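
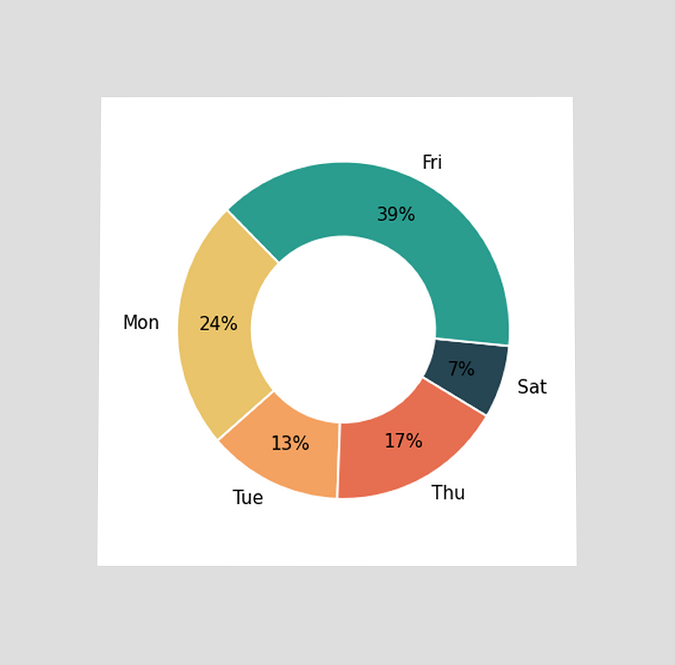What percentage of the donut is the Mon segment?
24%

The chart is viewed slightly from below. The Mon segment takes up 24% of the ring.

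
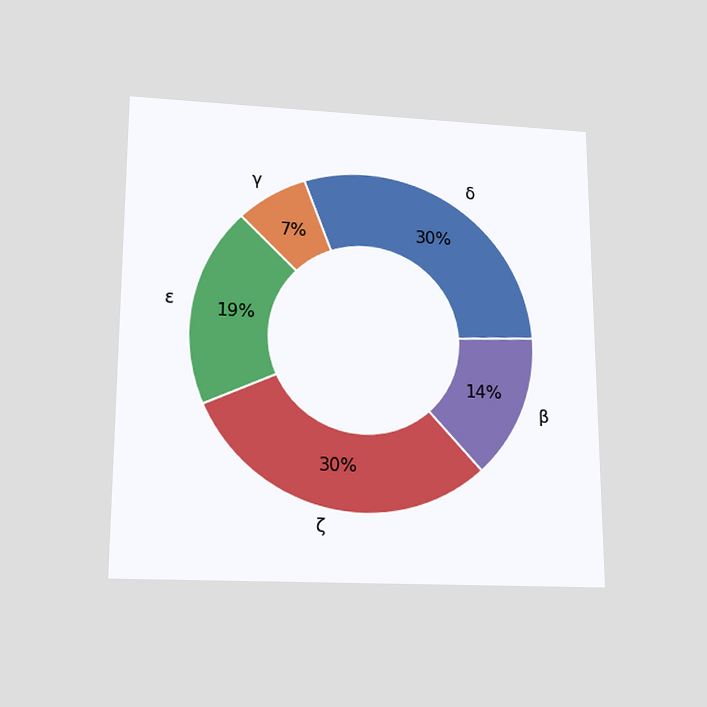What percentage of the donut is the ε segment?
The chart is viewed slightly from below. The ε segment takes up 19% of the ring.

19%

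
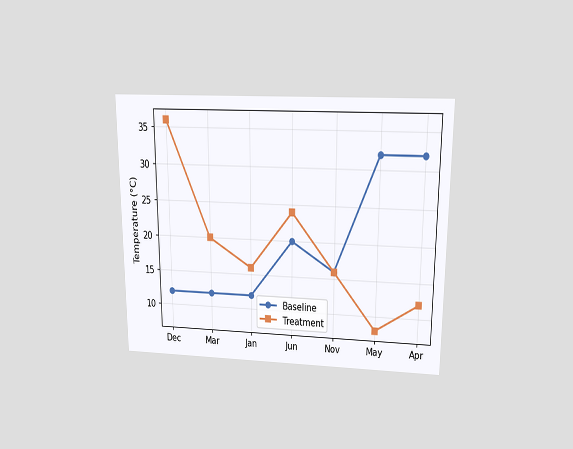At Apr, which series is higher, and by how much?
Baseline, by 20°C

The chart is viewed slightly from above. At Apr, Baseline sits above the other line by 20°C.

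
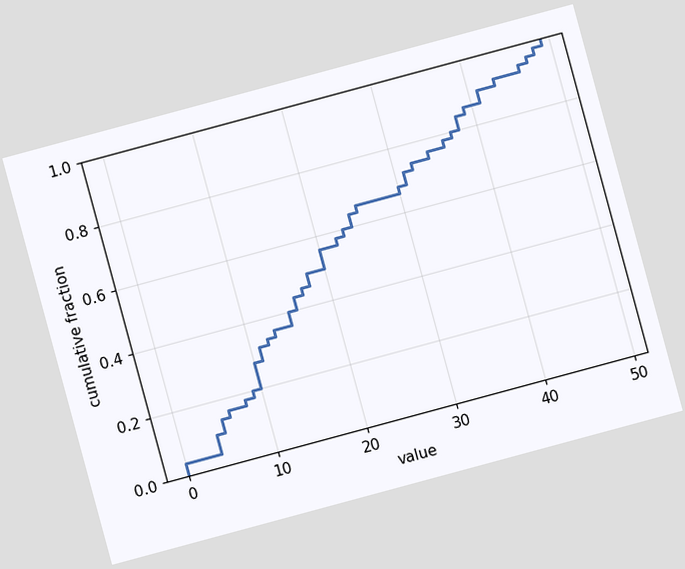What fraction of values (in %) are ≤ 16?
The chart is tilted about 15° counter-clockwise. At x=16 the ECDF step is at 44%.

44%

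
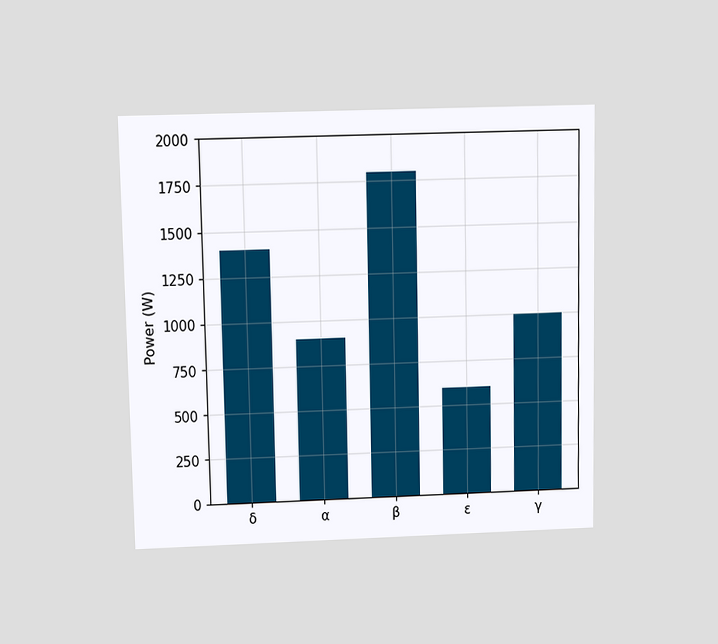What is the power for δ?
The chart is viewed slightly from above. Reading along the chart's y-axis, the δ bar reaches 1400W.

1400W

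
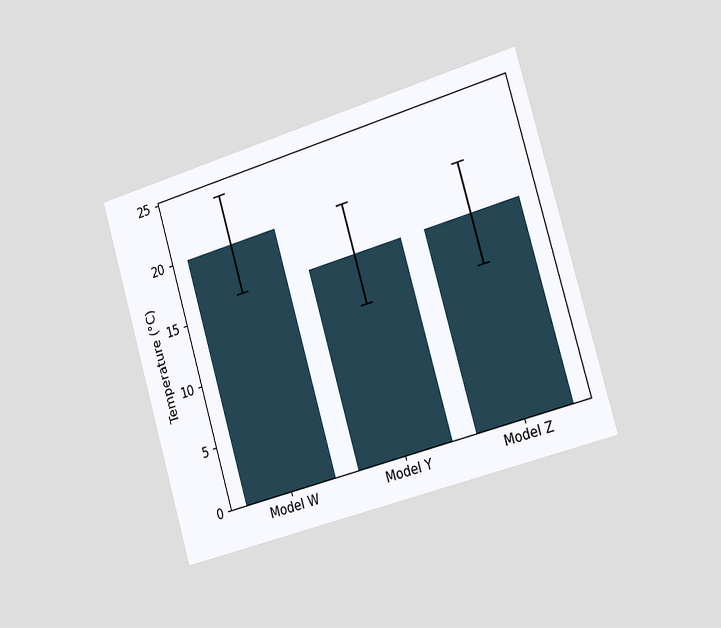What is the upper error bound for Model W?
24°C

The chart is tilted about 16° counter-clockwise and viewed slightly from the right. The Model W bar's upper whisker reaches 24°C.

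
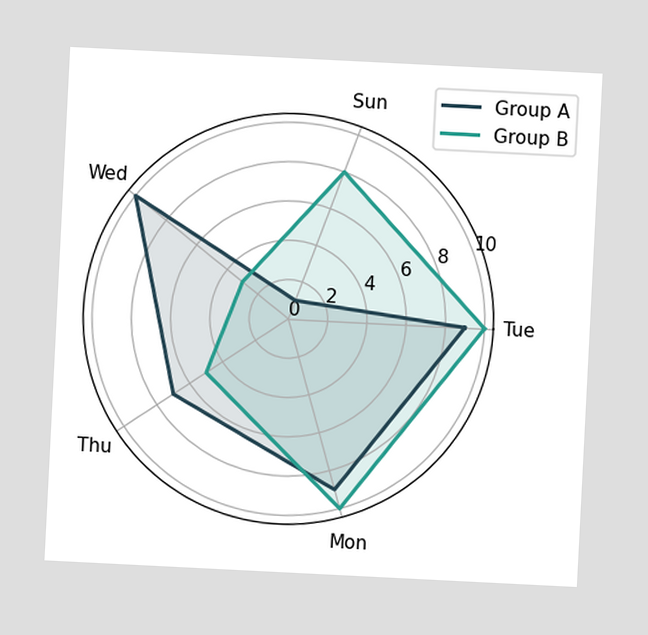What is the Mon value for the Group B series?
10

The chart is tilted about 3° clockwise. On the Mon axis, Group B reaches 10.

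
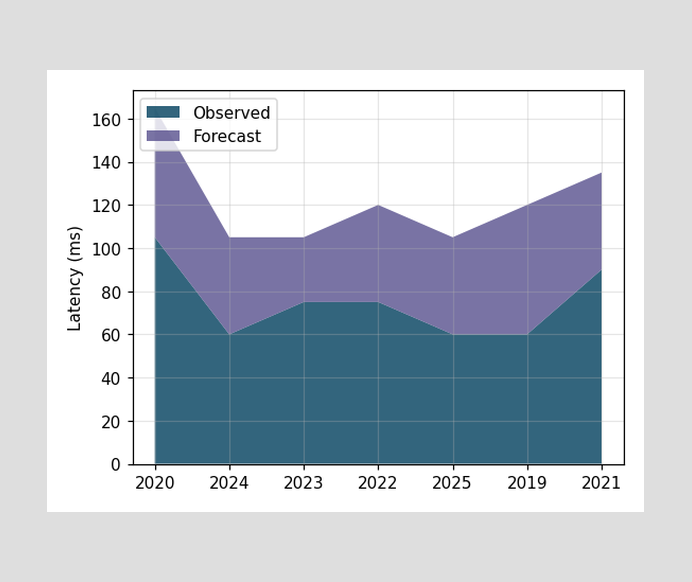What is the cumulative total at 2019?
120ms

The stacked total at 2019 reaches 120ms.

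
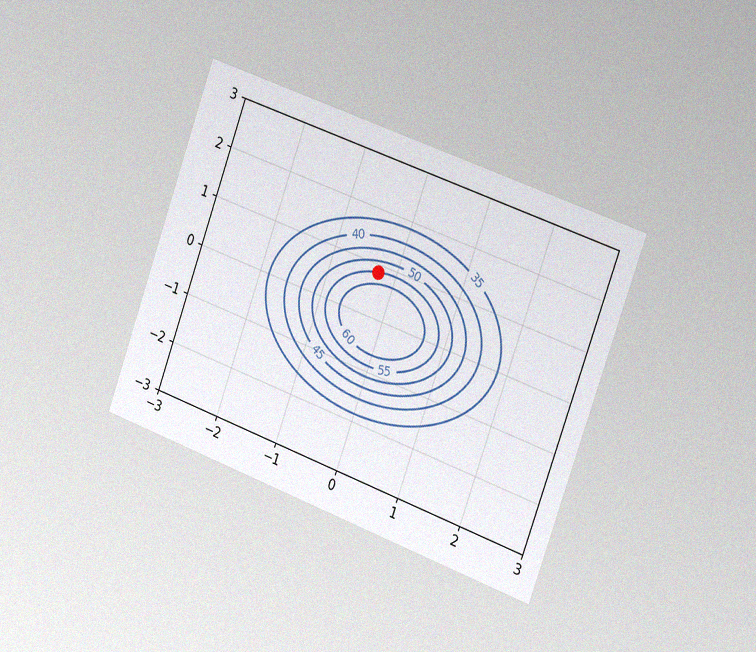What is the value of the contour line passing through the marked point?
The chart is tilted about 20° clockwise and viewed slightly from the right, with some photo noise. The marked point sits on the contour labelled 55.

55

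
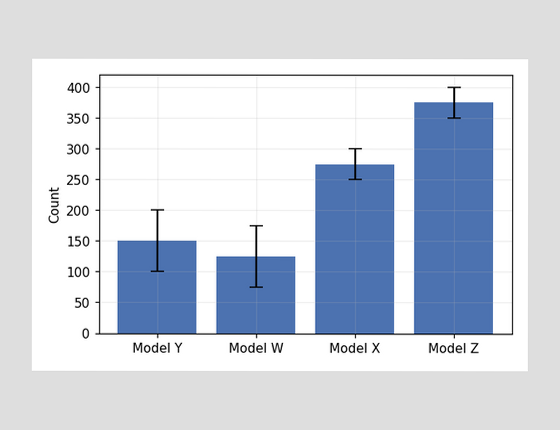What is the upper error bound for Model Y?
200

The Model Y bar's upper whisker reaches 200.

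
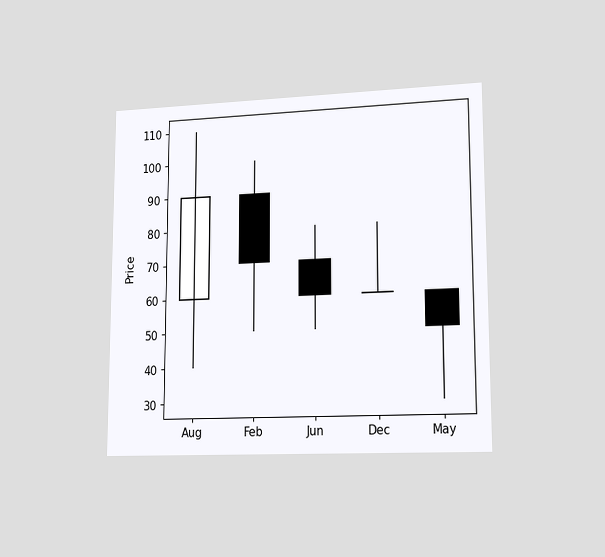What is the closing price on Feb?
70

The chart is viewed slightly from the right. The Feb candle closes at 70.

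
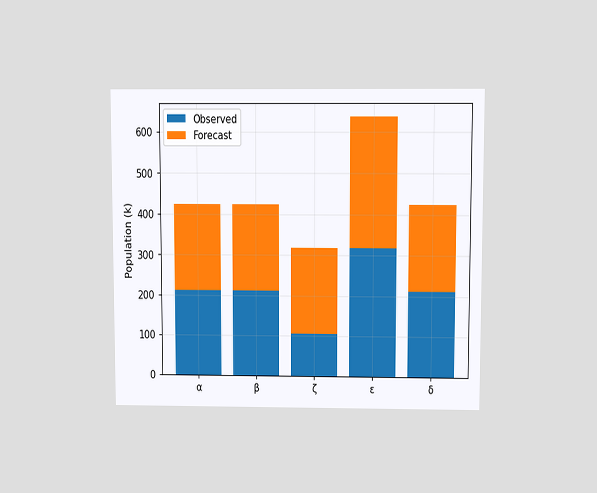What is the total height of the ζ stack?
318k

The chart is viewed slightly from above. The ζ stack's top reaches 318k on the y-axis.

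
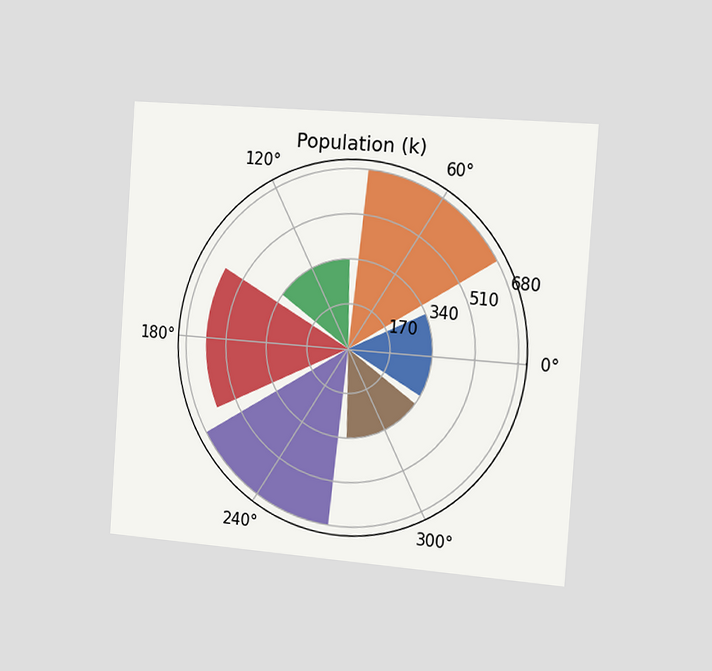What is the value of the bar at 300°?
340k

The chart is tilted about 4° clockwise and viewed slightly from the right. The bar at 300° reaches 340k on the radial axis.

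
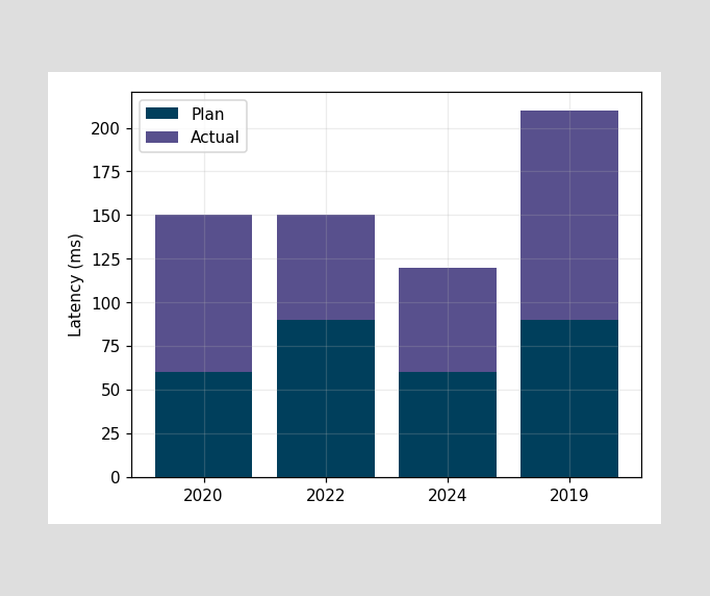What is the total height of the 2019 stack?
The 2019 stack's top reaches 210ms on the y-axis.

210ms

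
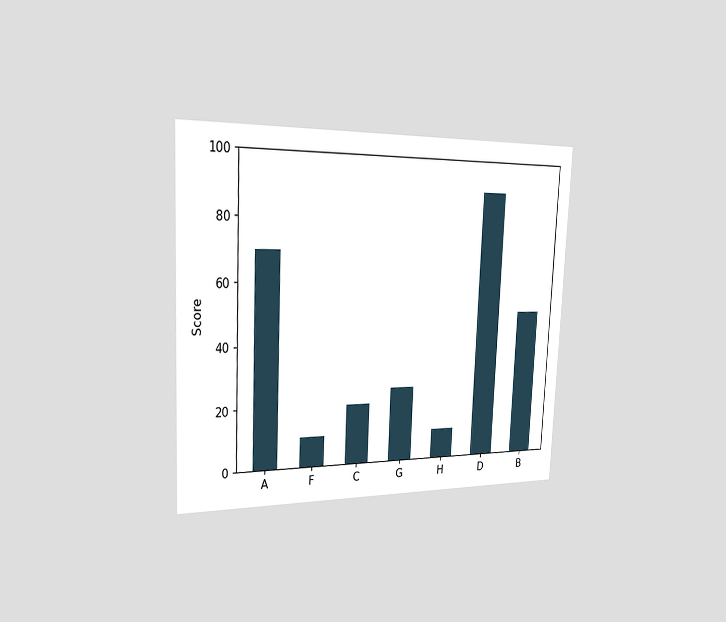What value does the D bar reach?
90

The chart is tilted about 3° clockwise and viewed slightly from the left. Reading along the chart's y-axis, the D bar reaches 90.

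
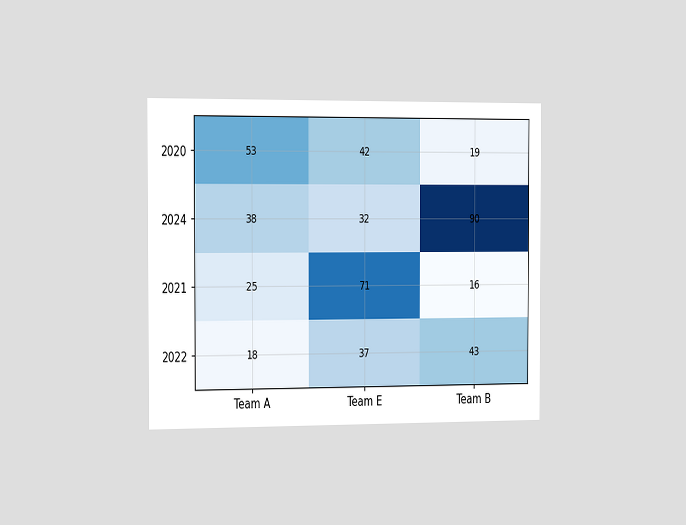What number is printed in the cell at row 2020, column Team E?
42

The chart is viewed slightly from the left. The (2020, Team E) cell reads 42.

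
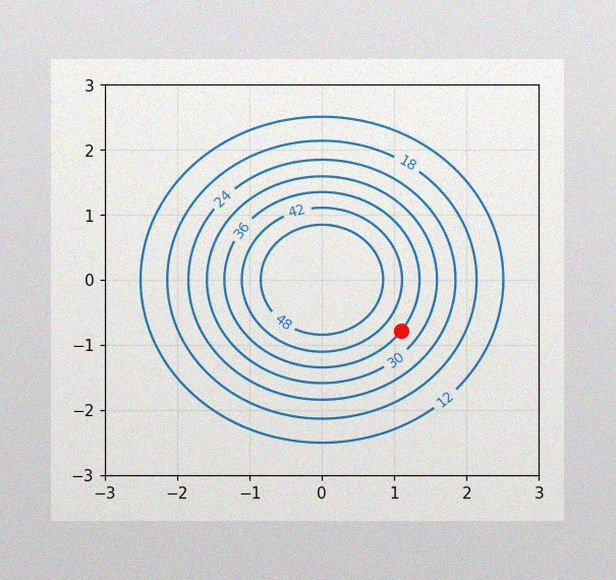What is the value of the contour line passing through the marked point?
The image has some photo noise and uneven lighting. The marked point sits on the contour labelled 36.

36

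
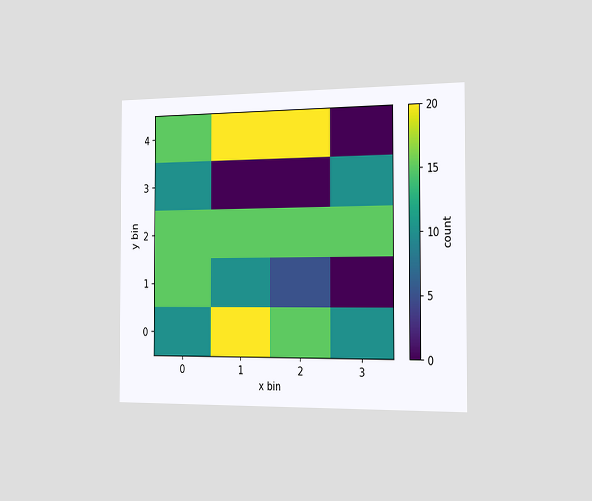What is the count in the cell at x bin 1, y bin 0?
20

The chart is viewed slightly from the right. Matching the cell (1, 0) against the colorbar gives 20.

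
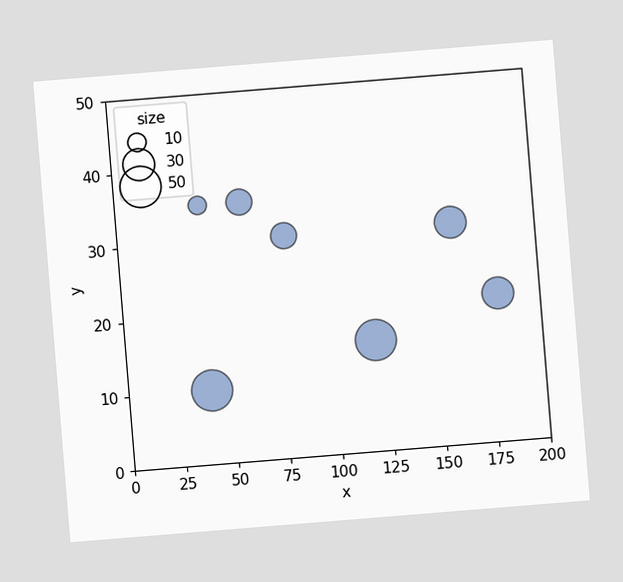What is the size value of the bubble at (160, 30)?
The chart is tilted about 5° counter-clockwise. Matching the bubble at (160, 30) against the size legend gives 30.

30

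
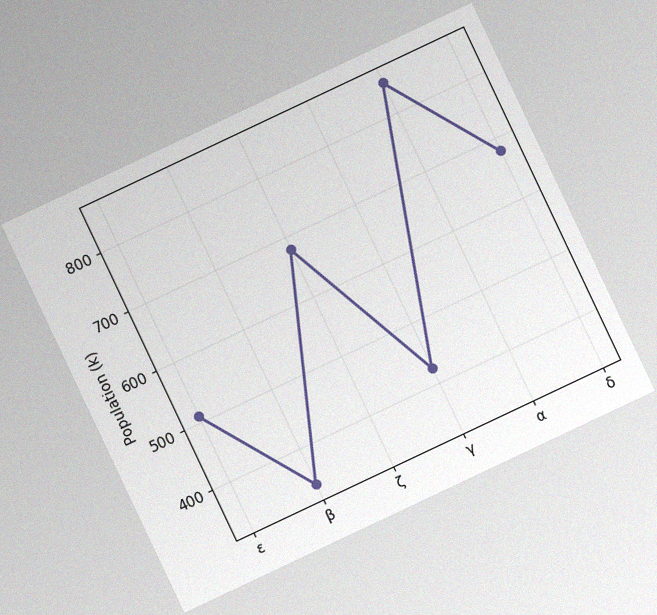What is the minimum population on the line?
The chart is tilted about 25° counter-clockwise, with some photo noise. The lowest point is at β, and reading across to the y-axis gives 340k.

340k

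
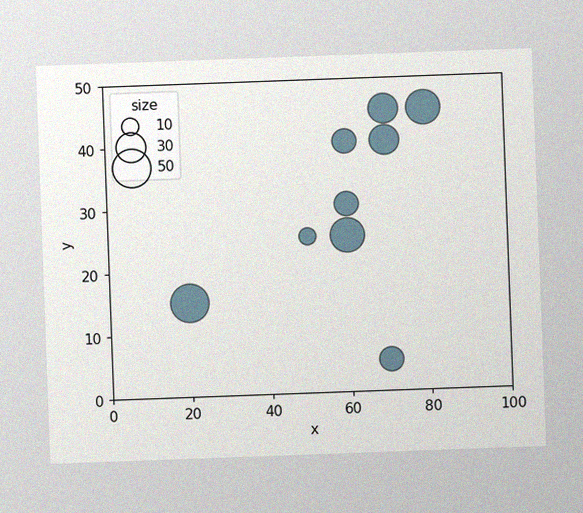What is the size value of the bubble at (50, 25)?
The chart is tilted about 2° counter-clockwise, with some photo noise. Matching the bubble at (50, 25) against the size legend gives 10.

10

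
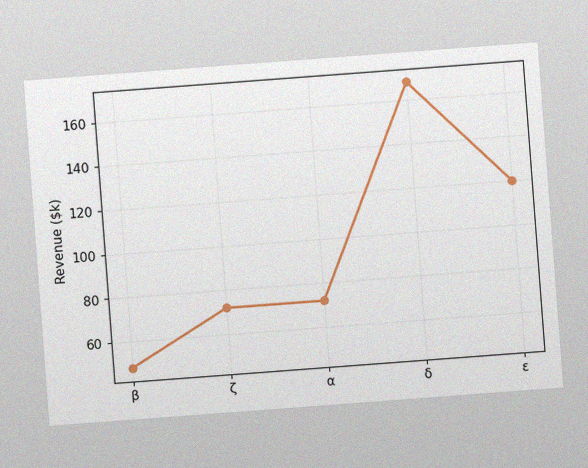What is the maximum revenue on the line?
The chart is tilted about 4° counter-clockwise, with some photo noise. The highest point is at δ, and reading across to the y-axis gives $168k.

$168k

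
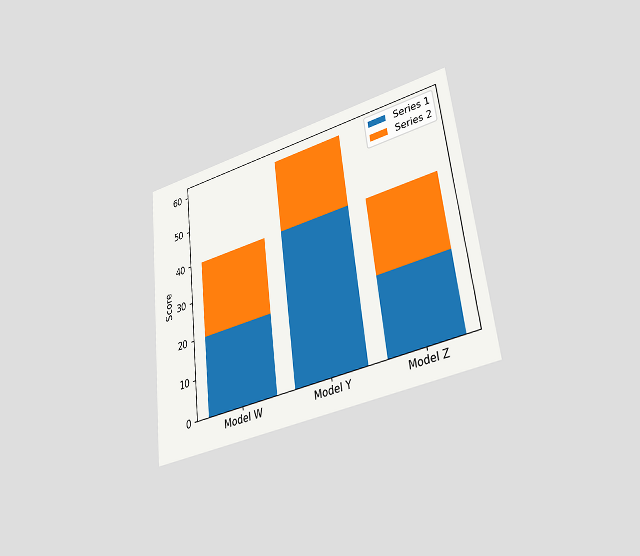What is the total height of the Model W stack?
40

The chart is tilted about 7° counter-clockwise and viewed at a slight angle. The Model W stack's top reaches 40 on the y-axis.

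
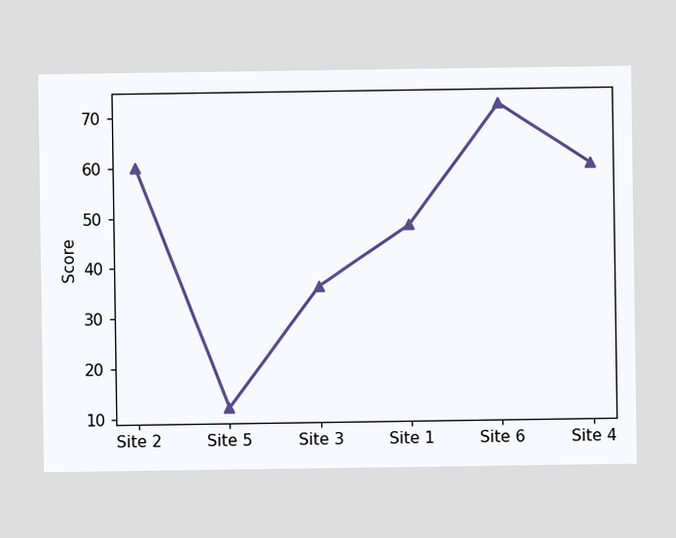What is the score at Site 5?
12

At Site 5, the line is at 12.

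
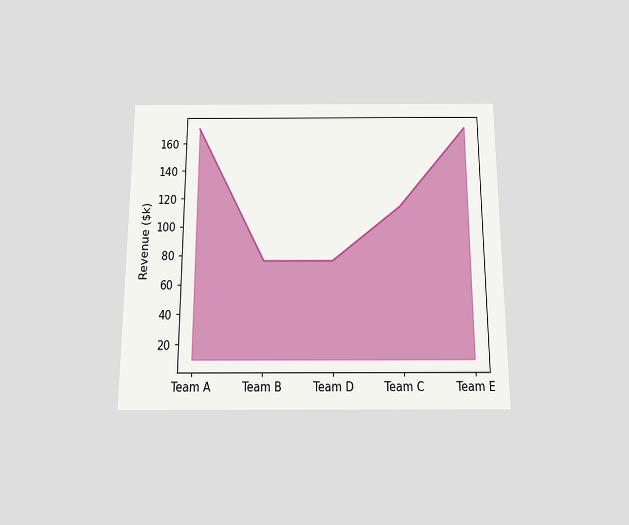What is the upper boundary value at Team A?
The chart is viewed slightly from below. At Team A the upper boundary is at $171k.

$171k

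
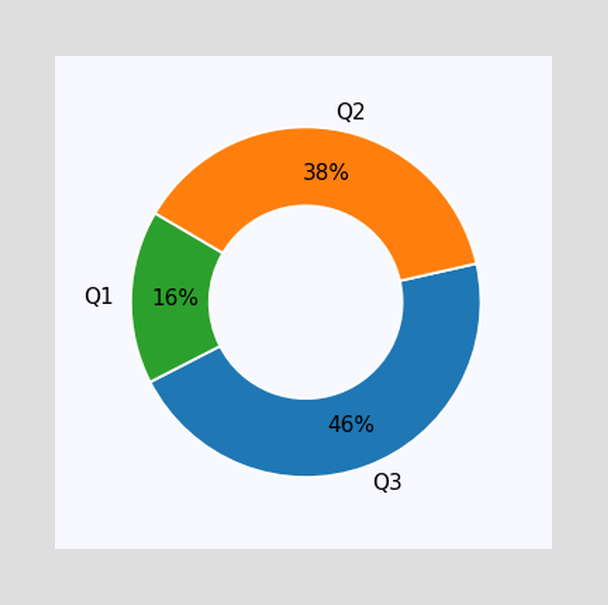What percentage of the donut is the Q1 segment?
The Q1 segment takes up 16% of the ring.

16%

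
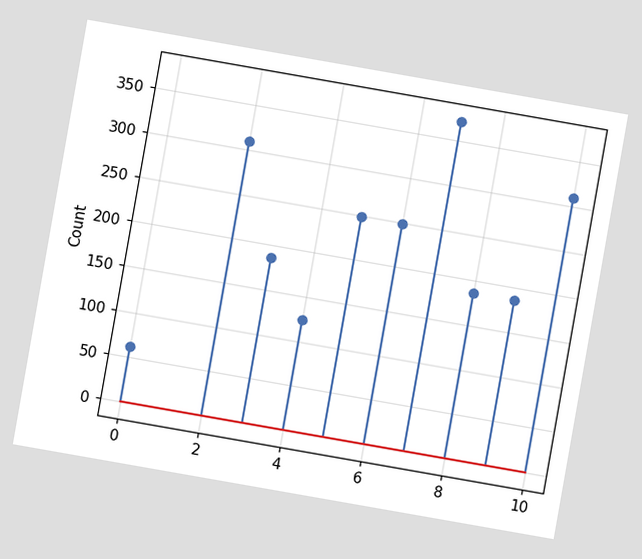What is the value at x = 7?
372

The chart is tilted about 10° clockwise. The stem at x=7 reaches 372.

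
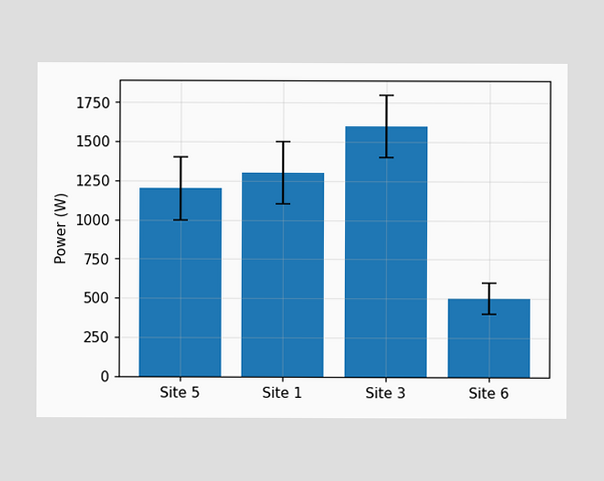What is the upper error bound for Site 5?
1400W

The Site 5 bar's upper whisker reaches 1400W.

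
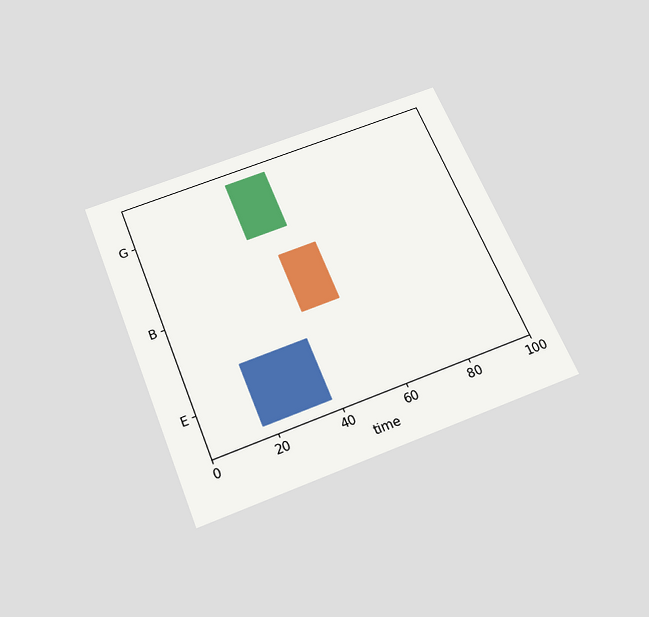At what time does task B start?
The chart is tilted about 22° counter-clockwise and viewed slightly from below. The B bar begins at t=40.

40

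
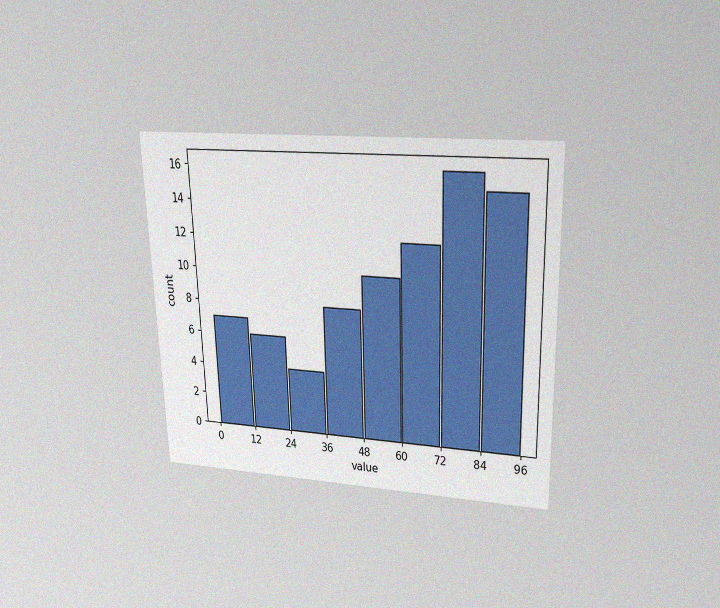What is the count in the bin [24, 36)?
The chart is viewed slightly from above, with some photo noise. The [24, 36) bin has height 4.

4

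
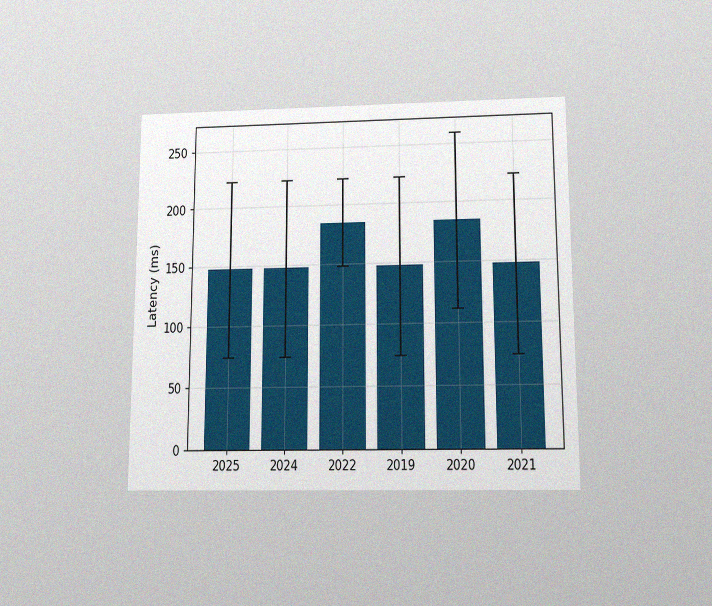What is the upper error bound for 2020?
259ms

The chart is viewed slightly from below, with some photo noise. The 2020 bar's upper whisker reaches 259ms.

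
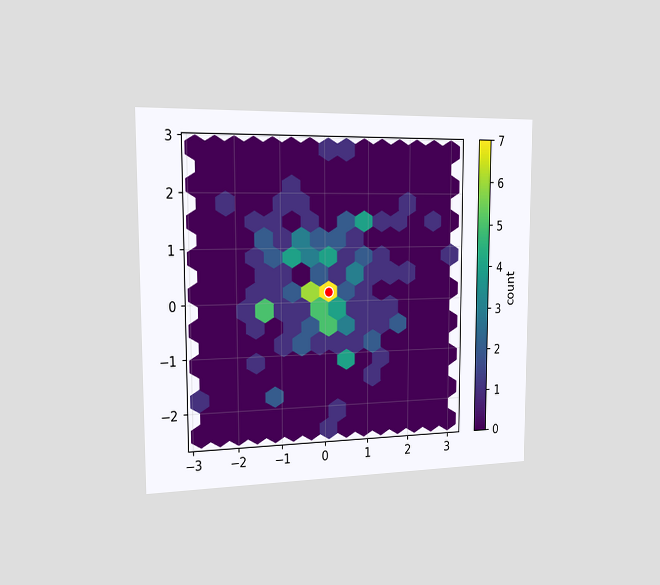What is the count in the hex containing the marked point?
7

The chart is viewed slightly from the left. The marked hex reads 7 on the colorbar.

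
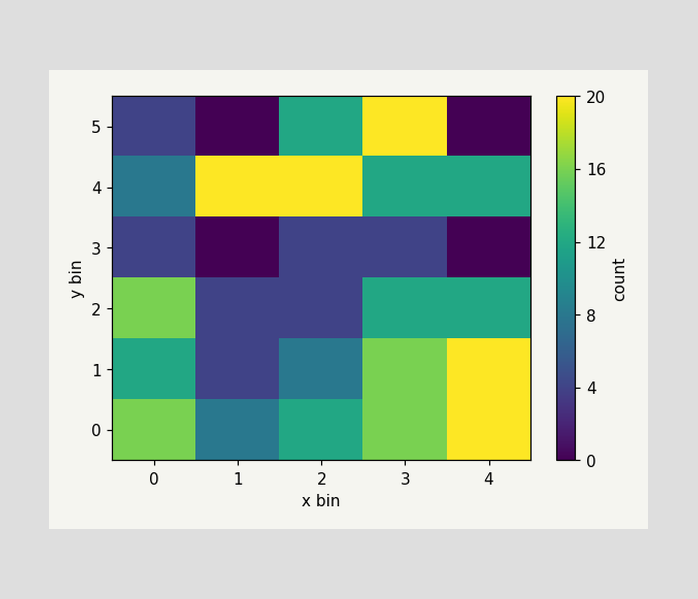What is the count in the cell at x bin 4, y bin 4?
Matching the cell (4, 4) against the colorbar gives 12.

12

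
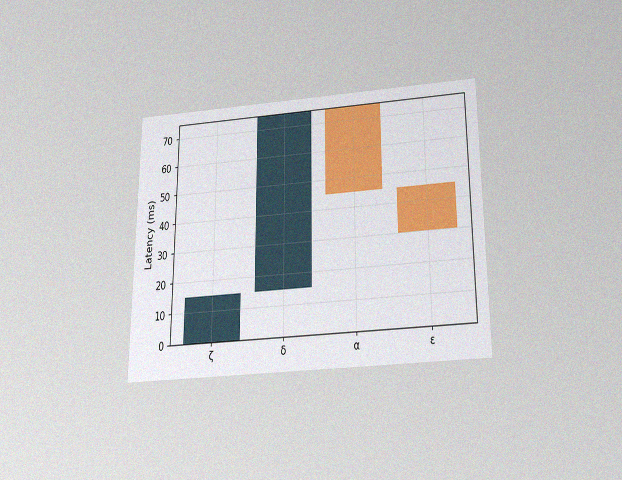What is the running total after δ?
The chart is viewed slightly from below, with some photo noise. After δ the running total reaches 75ms.

75ms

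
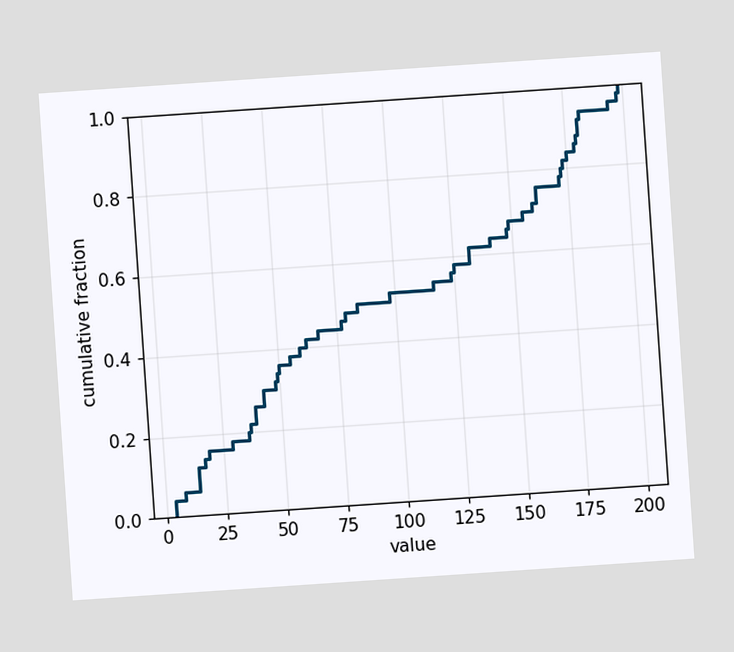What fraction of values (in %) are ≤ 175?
The chart is tilted about 4° counter-clockwise. At x=175 the ECDF step is at 84%.

84%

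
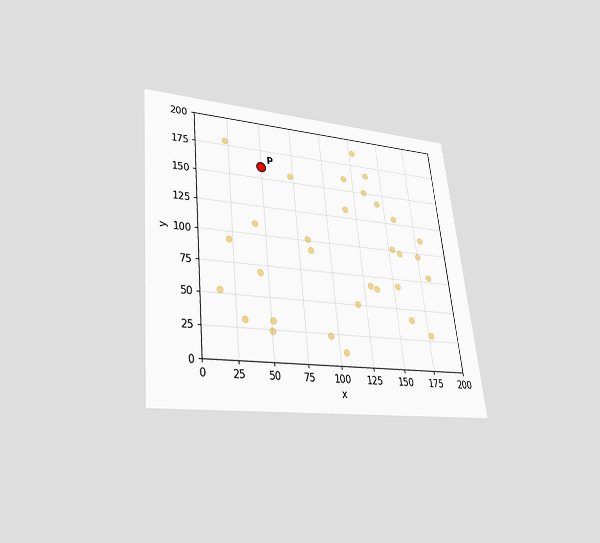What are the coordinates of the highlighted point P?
(50, 160)

The chart is tilted about 6° counter-clockwise and viewed slightly from below. Following the gridlines from P to each axis, P sits at (50, 160).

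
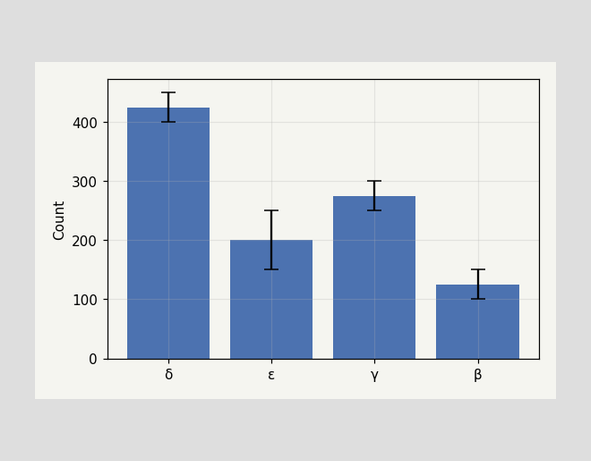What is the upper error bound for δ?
450

The δ bar's upper whisker reaches 450.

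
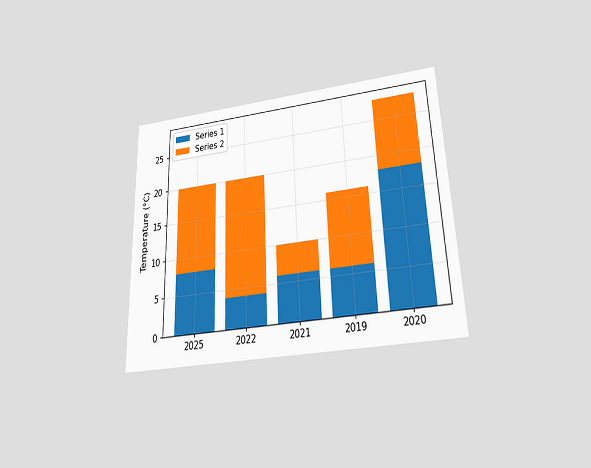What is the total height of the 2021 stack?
The chart is tilted about 2° counter-clockwise and viewed slightly from below. The 2021 stack's top reaches 10°C on the y-axis.

10°C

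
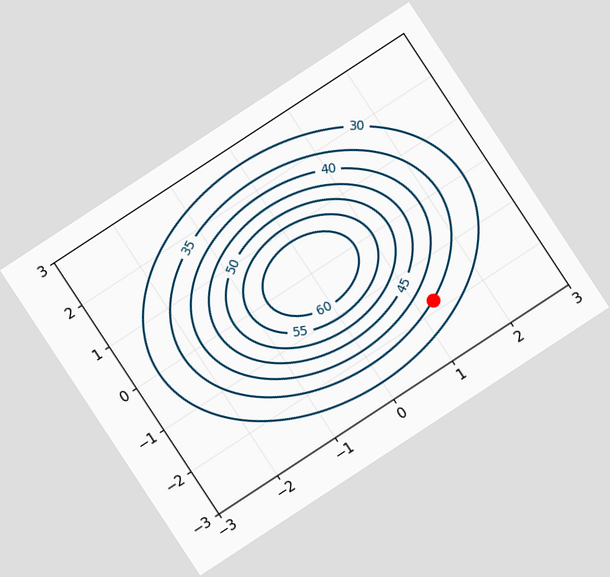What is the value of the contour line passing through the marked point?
The chart is tilted about 33° counter-clockwise. The marked point sits on the contour labelled 35.

35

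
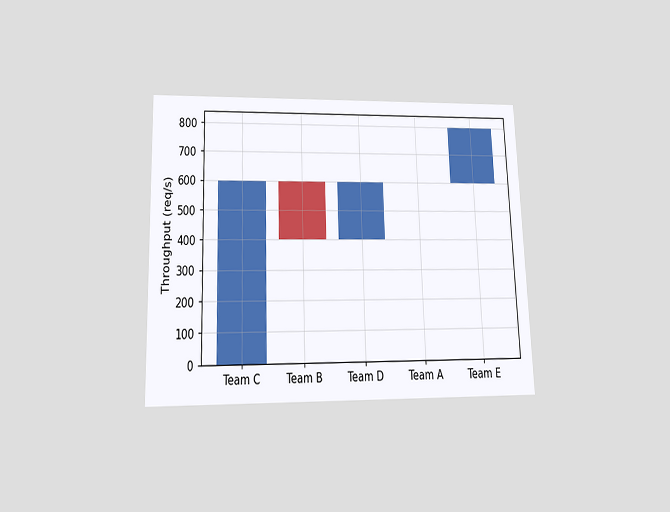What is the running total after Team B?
The chart is viewed slightly from below. After Team B the running total reaches 400req/s.

400req/s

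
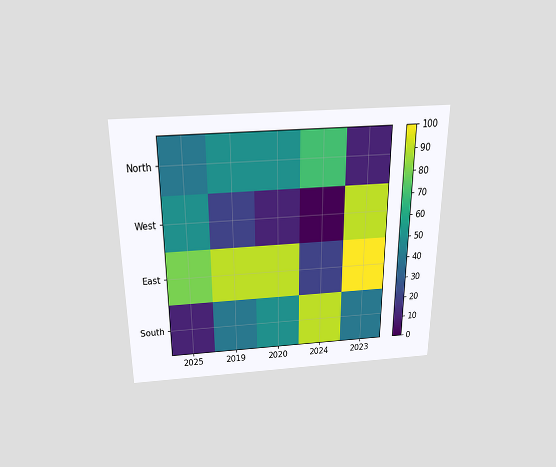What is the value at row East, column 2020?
90

The chart is viewed slightly from above. Matching cell (East, 2020) against the colorbar gives 90.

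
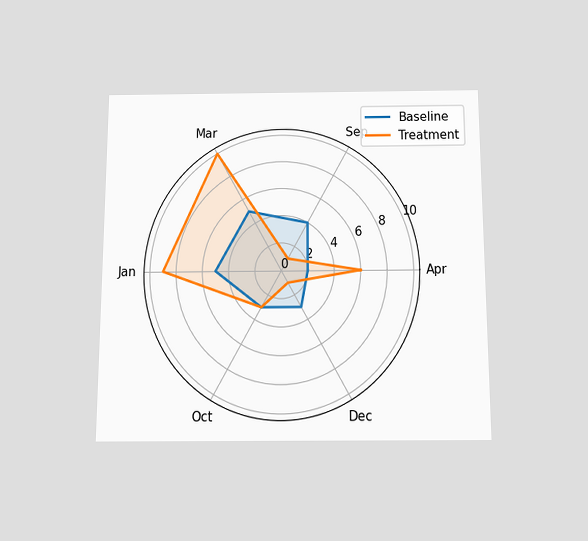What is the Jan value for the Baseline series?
5

The chart is viewed slightly from below. On the Jan axis, Baseline reaches 5.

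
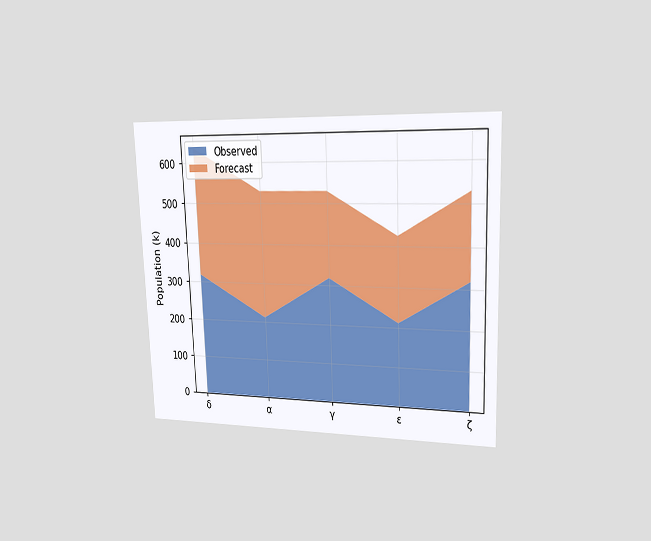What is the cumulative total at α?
The chart is tilted about 2° counter-clockwise and viewed slightly from the right. The stacked total at α reaches 530k.

530k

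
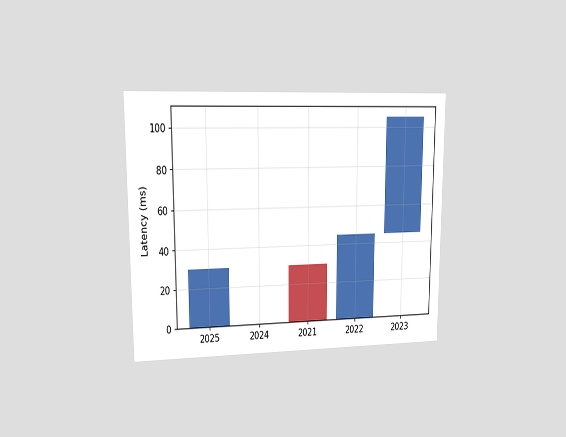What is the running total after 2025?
30ms

The chart is viewed at a slight angle. After 2025 the running total reaches 30ms.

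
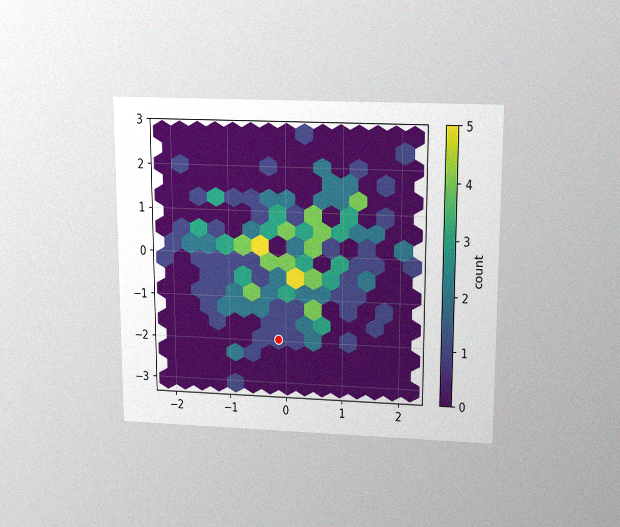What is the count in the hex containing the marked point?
1

The chart is viewed slightly from above, with some photo noise. The marked hex reads 1 on the colorbar.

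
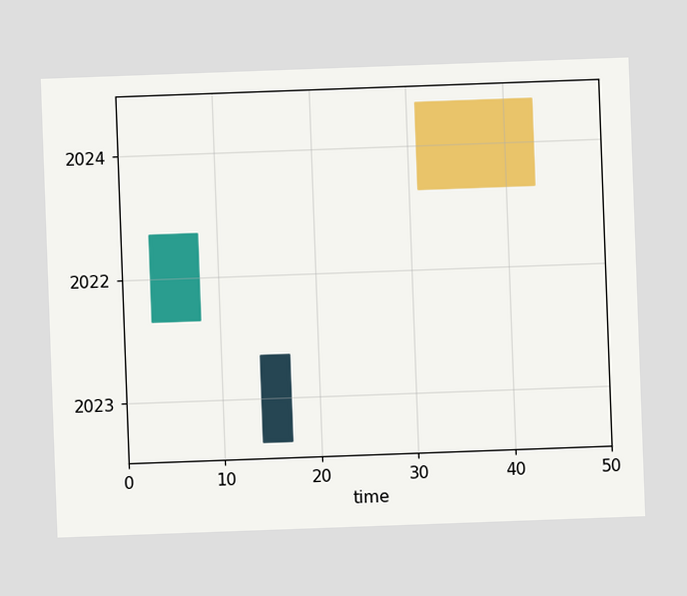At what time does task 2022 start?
3

The chart is tilted about 2° counter-clockwise. The 2022 bar begins at t=3.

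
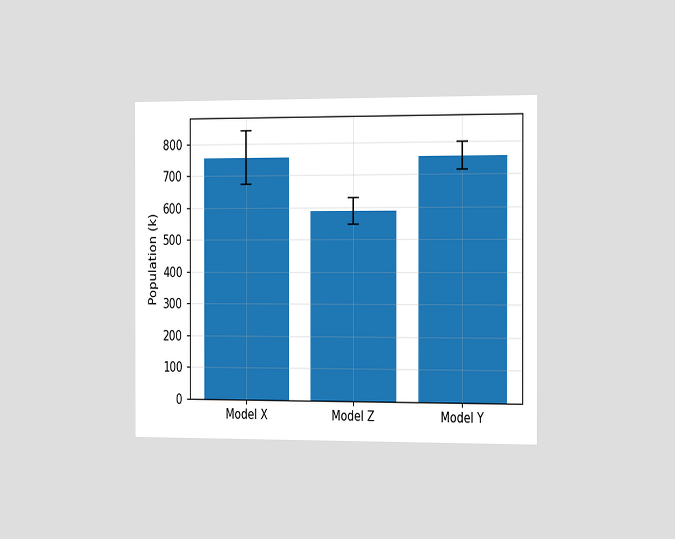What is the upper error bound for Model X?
840k

The chart is viewed slightly from the right. The Model X bar's upper whisker reaches 840k.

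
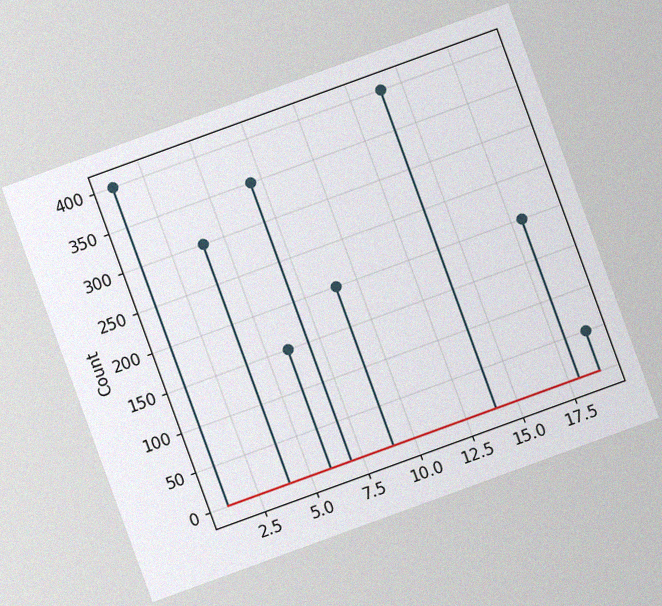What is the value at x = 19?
50

The chart is tilted about 20° counter-clockwise, with some photo noise. The stem at x=19 reaches 50.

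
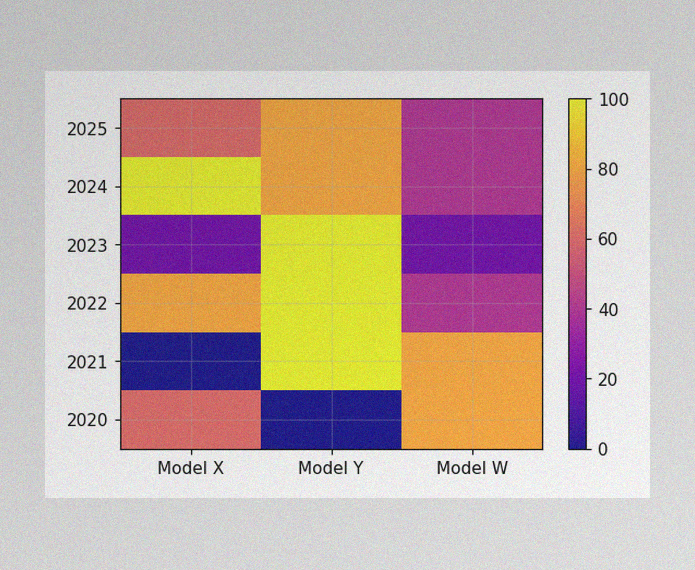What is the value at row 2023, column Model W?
The image has some photo noise and uneven lighting. Matching cell (2023, Model W) against the colorbar gives 20.

20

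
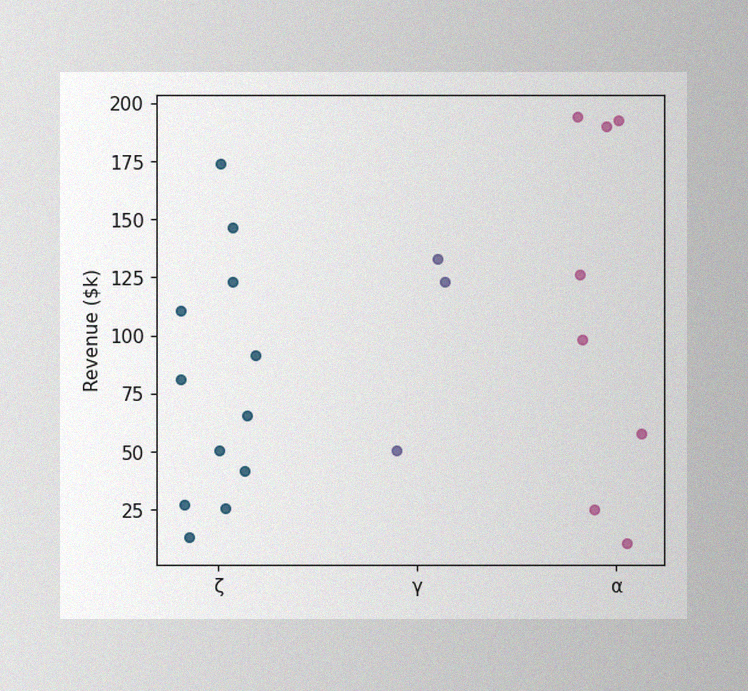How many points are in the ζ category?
12

The image has some photo noise and uneven lighting. Counting the markers in the ζ column gives 12.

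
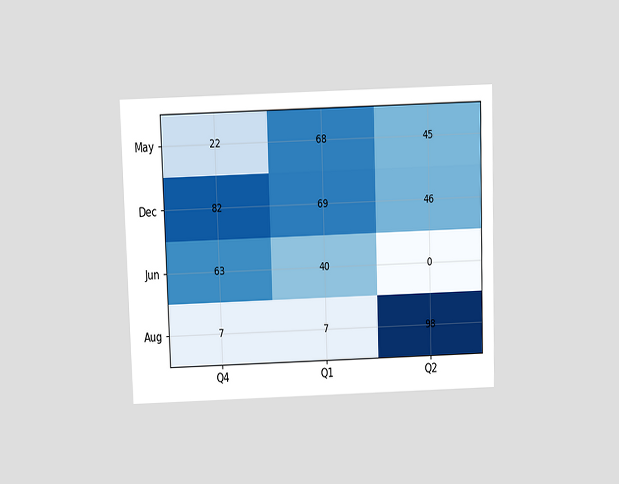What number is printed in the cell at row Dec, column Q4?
82

The chart is viewed slightly from above. The (Dec, Q4) cell reads 82.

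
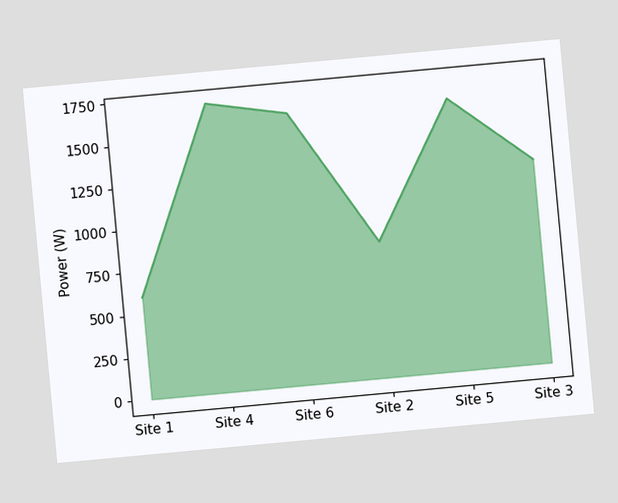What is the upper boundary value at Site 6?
1600W

The chart is tilted about 5° counter-clockwise. At Site 6 the upper boundary is at 1600W.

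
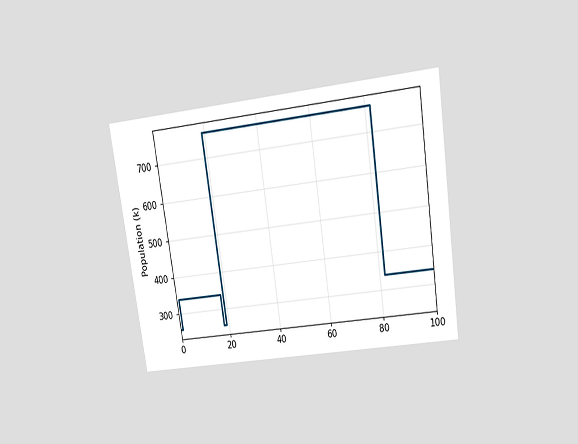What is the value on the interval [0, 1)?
255k

The chart is tilted about 8° counter-clockwise and viewed slightly from above. On [0, 1) the step sits at 255k.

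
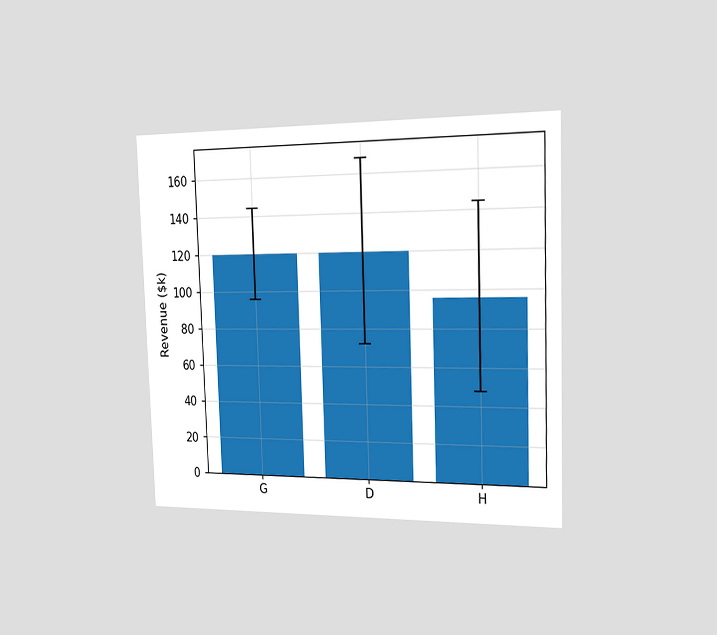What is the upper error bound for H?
$144k

The chart is viewed slightly from the right. The H bar's upper whisker reaches $144k.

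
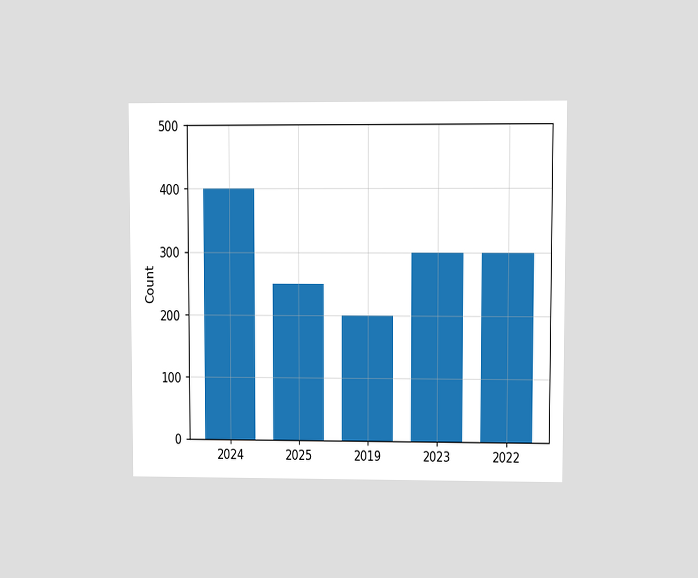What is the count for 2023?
The chart is viewed at a slight angle. Reading along the chart's y-axis, the 2023 bar reaches 300.

300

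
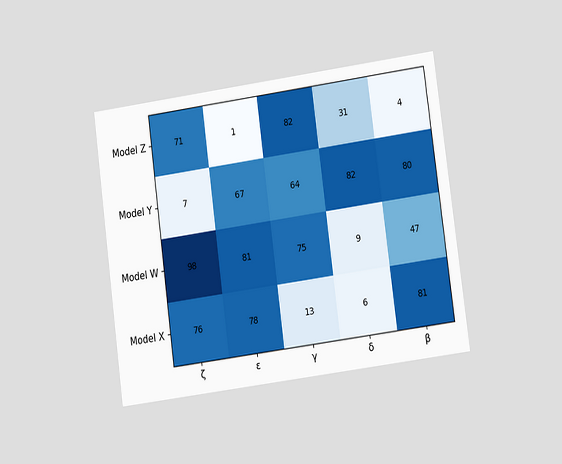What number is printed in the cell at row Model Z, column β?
4

The chart is tilted about 8° counter-clockwise and viewed at a slight angle. The (Model Z, β) cell reads 4.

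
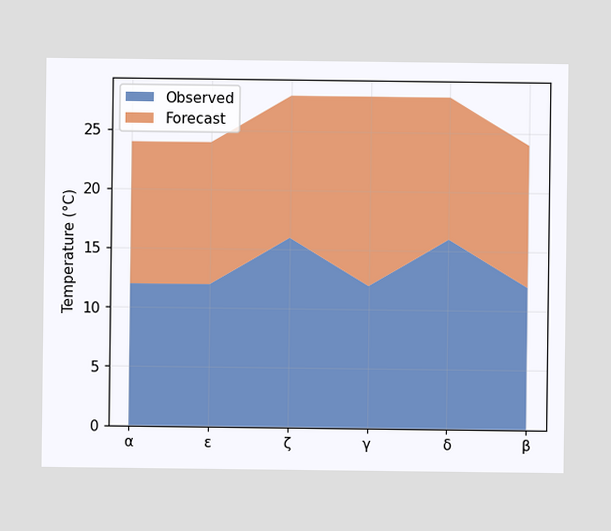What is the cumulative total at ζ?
28°C

The stacked total at ζ reaches 28°C.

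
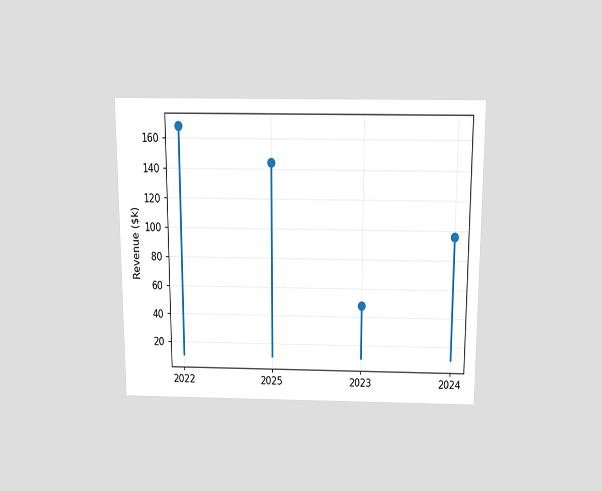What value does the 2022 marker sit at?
The chart is viewed slightly from above. The 2022 marker sits at $168k.

$168k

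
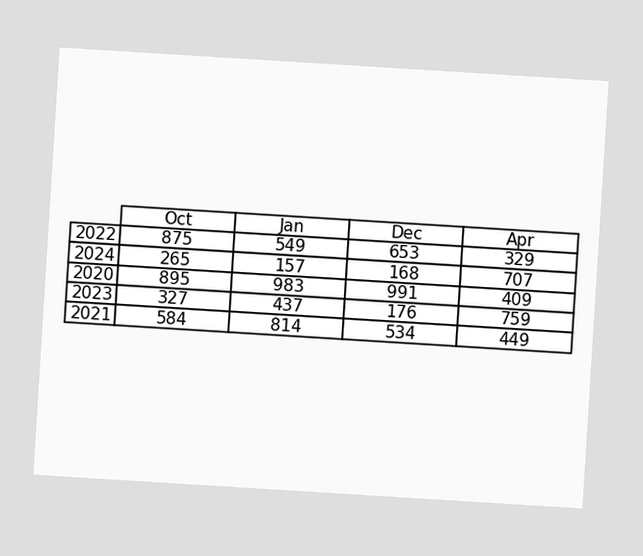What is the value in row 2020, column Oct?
The chart is tilted about 4° clockwise. The (2020, Oct) cell reads 895.

895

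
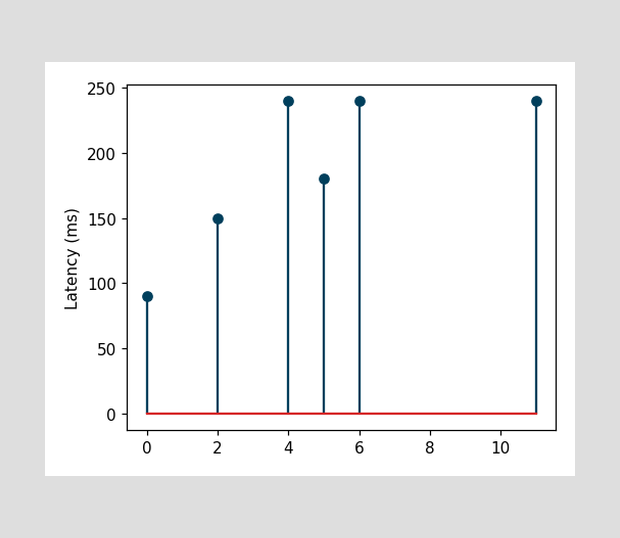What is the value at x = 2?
The stem at x=2 reaches 150ms.

150ms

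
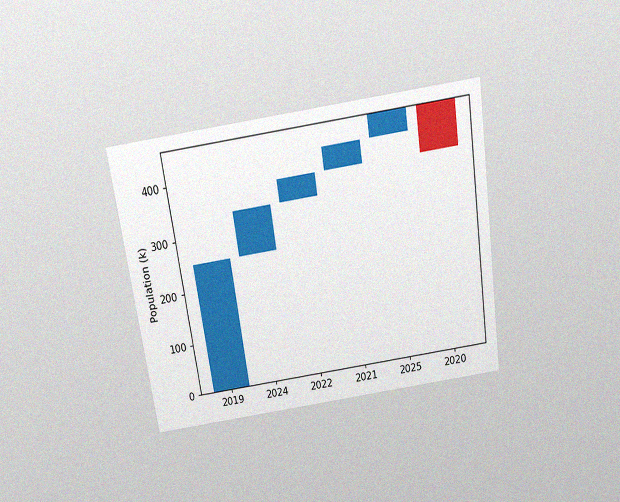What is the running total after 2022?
The chart is tilted about 8° counter-clockwise and viewed slightly from above, with some photo noise. After 2022 the running total reaches 378k.

378k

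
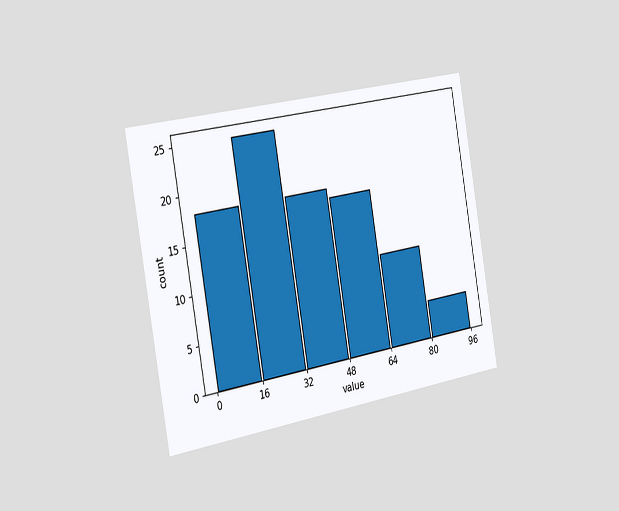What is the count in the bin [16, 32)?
The chart is tilted about 10° counter-clockwise and viewed slightly from the left. The [16, 32) bin has height 25.

25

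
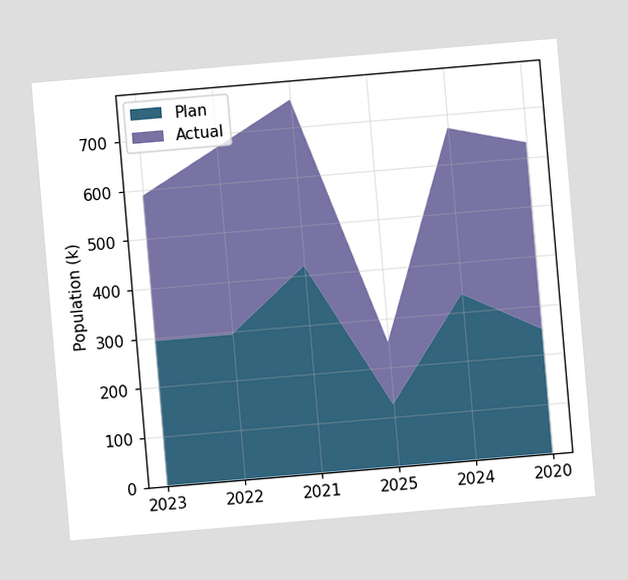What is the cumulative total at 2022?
672k

The chart is tilted about 5° counter-clockwise. The stacked total at 2022 reaches 672k.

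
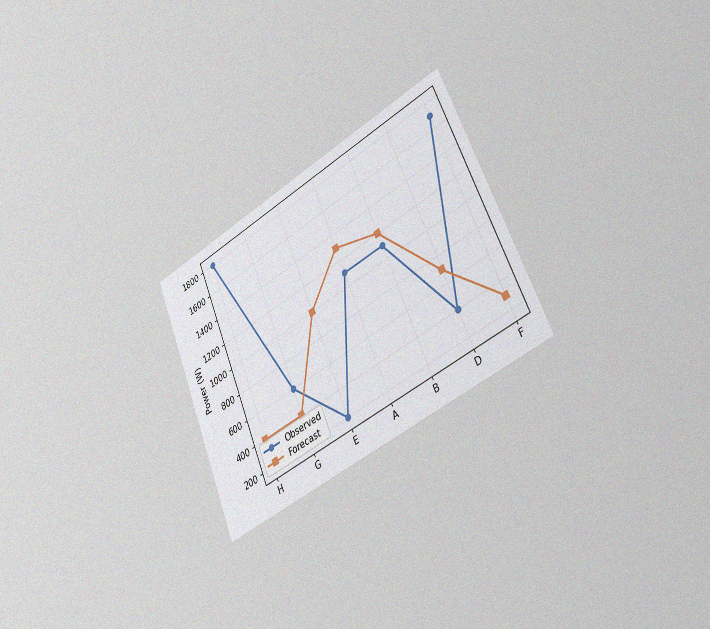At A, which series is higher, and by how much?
Forecast, by 200W

The chart is tilted about 23° counter-clockwise and viewed slightly from the right, with some photo noise. At A, Forecast sits above the other line by 200W.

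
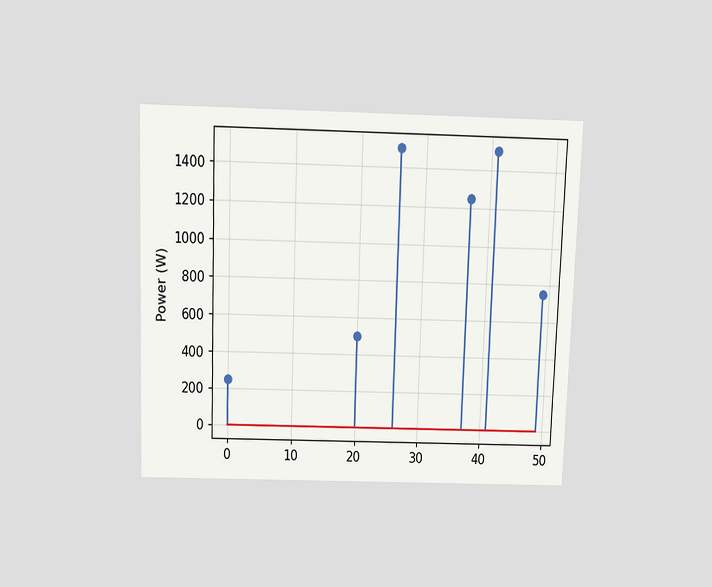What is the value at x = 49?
The chart is viewed slightly from above. The stem at x=49 reaches 750W.

750W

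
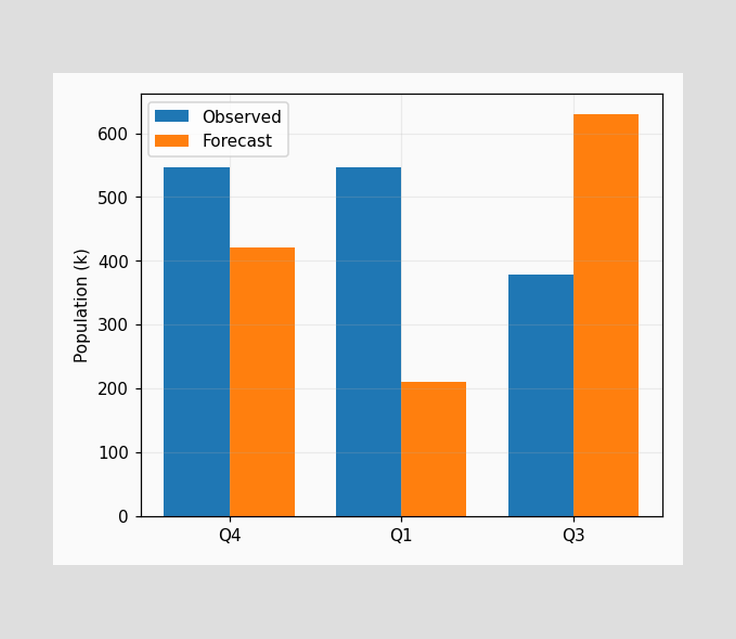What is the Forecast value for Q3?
The Forecast bar at Q3 reaches 630k on the y-axis.

630k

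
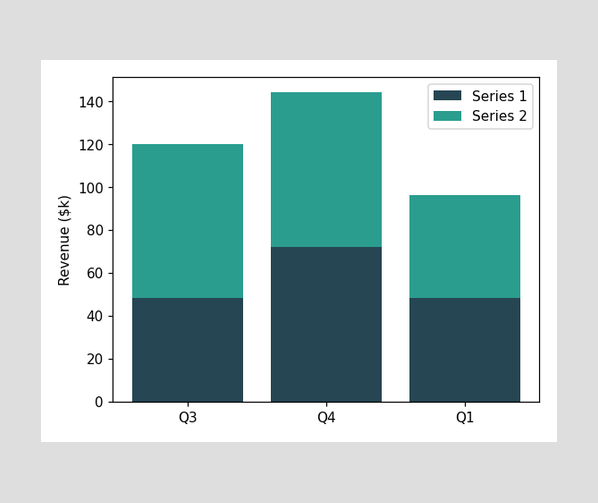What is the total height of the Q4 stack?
$144k

The Q4 stack's top reaches $144k on the y-axis.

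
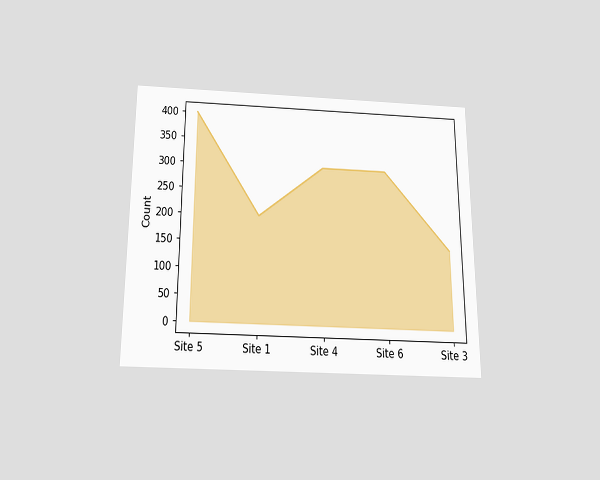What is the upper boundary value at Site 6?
The chart is viewed slightly from below. At Site 6 the upper boundary is at 300.

300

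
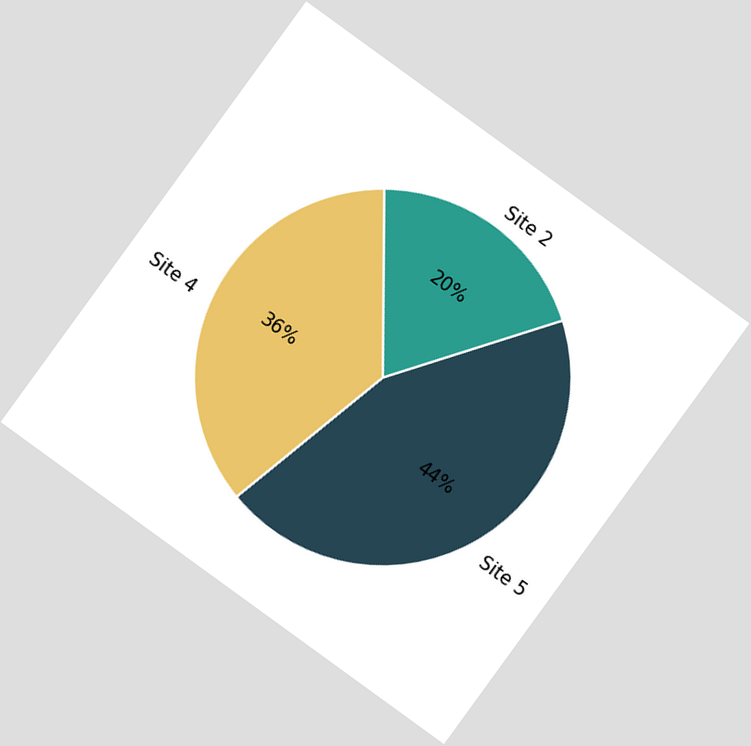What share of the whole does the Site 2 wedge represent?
The chart is tilted about 36° clockwise. The Site 2 slice takes up 20% of the pie.

20%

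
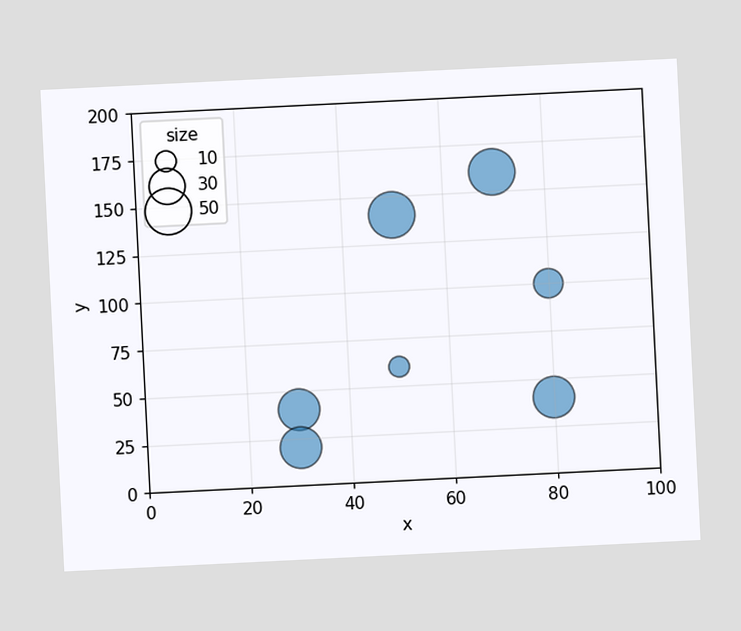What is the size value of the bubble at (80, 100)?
20

The chart is tilted about 3° counter-clockwise. Matching the bubble at (80, 100) against the size legend gives 20.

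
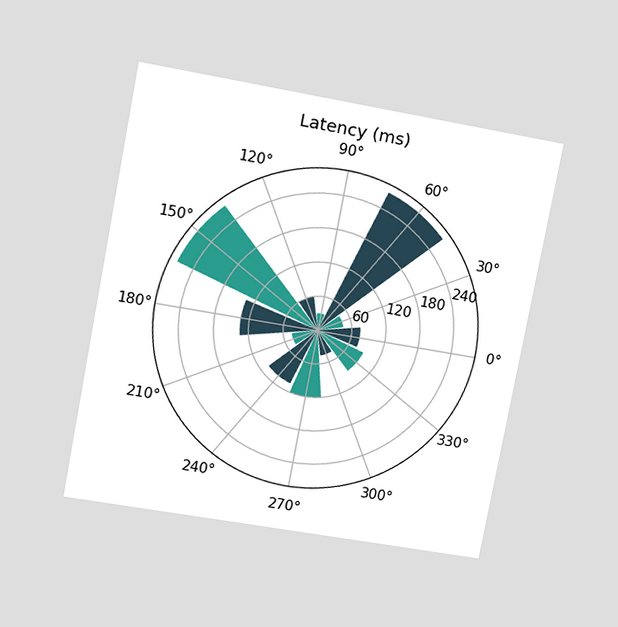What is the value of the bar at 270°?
120ms

The chart is tilted about 11° clockwise and viewed at a slight angle. The bar at 270° reaches 120ms on the radial axis.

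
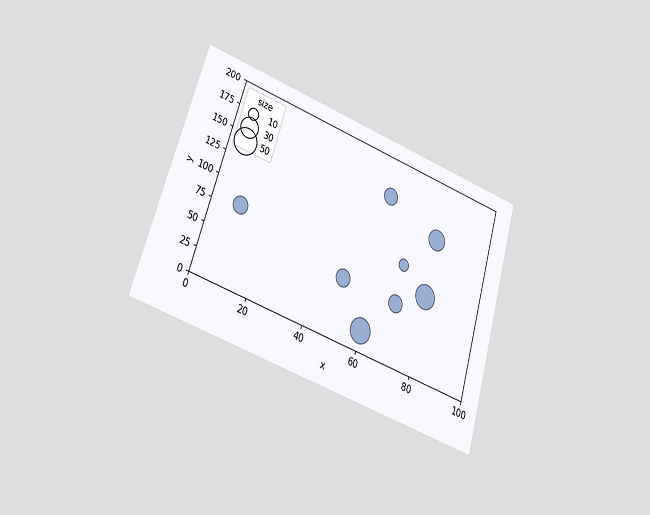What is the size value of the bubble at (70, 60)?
20

The chart is tilted about 17° clockwise and viewed at a slight angle. Matching the bubble at (70, 60) against the size legend gives 20.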